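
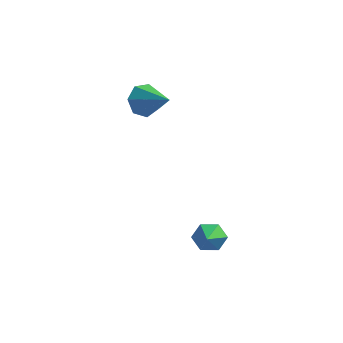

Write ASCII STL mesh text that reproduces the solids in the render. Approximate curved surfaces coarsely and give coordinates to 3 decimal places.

solid 
facet normal -0.350 0.797 -0.492
outer loop
vertex 2.714 -3.151 -2.911
vertex 2.35 -3.062 -2.508
vertex 2.848 -2.829 -2.485
endloop
endfacet
facet normal 0.970 -0.141 -0.198
outer loop
vertex 2.714 -3.151 -2.911
vertex 2.848 -2.829 -2.485
vertex 2.79 -4.058 -1.892
endloop
endfacet
facet normal -0.350 0.796 -0.493
outer loop
vertex 2.848 -2.829 -2.485
vertex 2.35 -3.062 -2.508
vertex 2.484 -2.74 -2.083
endloop
endfacet
facet normal 0.744 0.262 0.615
outer loop
vertex 2.848 -2.829 -2.485
vertex 2.484 -2.74 -2.083
vertex 2.79 -4.058 -1.892
endloop
endfacet
facet normal -0.353 0.796 -0.492
outer loop
vertex 2.484 -2.74 -2.083
vertex 2.35 -3.062 -2.508
vertex 1.987 -2.974 -2.105
endloop
endfacet
facet normal -0.100 0.120 0.988
outer loop
vertex 2.484 -2.74 -2.083
vertex 1.987 -2.974 -2.105
vertex 2.79 -4.058 -1.892
endloop
endfacet
facet normal -0.353 0.796 -0.492
outer loop
vertex 1.987 -2.974 -2.105
vertex 2.35 -3.062 -2.508
vertex 1.853 -3.296 -2.53
endloop
endfacet
facet normal -0.720 -0.425 0.549
outer loop
vertex 1.987 -2.974 -2.105
vertex 1.853 -3.296 -2.53
vertex 2.79 -4.058 -1.892
endloop
endfacet
facet normal -0.353 0.796 -0.492
outer loop
vertex 1.853 -3.296 -2.53
vertex 2.35 -3.062 -2.508
vertex 2.217 -3.384 -2.933
endloop
endfacet
facet normal -0.493 -0.828 -0.265
outer loop
vertex 1.853 -3.296 -2.53
vertex 2.217 -3.384 -2.933
vertex 2.79 -4.058 -1.892
endloop
endfacet
facet normal -0.351 0.796 -0.493
outer loop
vertex 2.217 -3.384 -2.933
vertex 2.35 -3.062 -2.508
vertex 2.714 -3.151 -2.911
endloop
endfacet
facet normal 0.350 -0.687 -0.637
outer loop
vertex 2.217 -3.384 -2.933
vertex 2.714 -3.151 -2.911
vertex 2.79 -4.058 -1.892
endloop
endfacet
facet normal -0.887 0.274 -0.373
outer loop
vertex -1.604 0.855 0.144
vertex -1.923 0.474 0.623
vertex -1.733 1.136 0.657
endloop
endfacet
facet normal 0.758 0.634 -0.157
outer loop
vertex -1.604 0.855 0.144
vertex -1.733 1.136 0.657
vertex -0.797 0.126 1.097
endloop
endfacet
facet normal -0.887 0.274 -0.373
outer loop
vertex -1.733 1.136 0.657
vertex -1.923 0.474 0.623
vertex -2.005 0.918 1.144
endloop
endfacet
facet normal 0.468 0.680 0.565
outer loop
vertex -1.733 1.136 0.657
vertex -2.005 0.918 1.144
vertex -0.797 0.126 1.097
endloop
endfacet
facet normal -0.887 0.274 -0.373
outer loop
vertex -2.005 0.918 1.144
vertex -1.923 0.474 0.623
vertex -2.215 0.366 1.238
endloop
endfacet
facet normal 0.119 0.123 0.985
outer loop
vertex -2.005 0.918 1.144
vertex -2.215 0.366 1.238
vertex -0.797 0.126 1.097
endloop
endfacet
facet normal -0.887 0.273 -0.373
outer loop
vertex -2.215 0.366 1.238
vertex -1.923 0.474 0.623
vertex -2.205 -0.106 0.869
endloop
endfacet
facet normal -0.026 -0.616 0.787
outer loop
vertex -2.215 0.366 1.238
vertex -2.205 -0.106 0.869
vertex -0.797 0.126 1.097
endloop
endfacet
facet normal -0.887 0.273 -0.373
outer loop
vertex -2.205 -0.106 0.869
vertex -1.923 0.474 0.623
vertex -1.983 -0.141 0.315
endloop
endfacet
facet normal 0.143 -0.983 0.119
outer loop
vertex -2.205 -0.106 0.869
vertex -1.983 -0.141 0.315
vertex -0.797 0.126 1.097
endloop
endfacet
facet normal -0.887 0.273 -0.373
outer loop
vertex -1.983 -0.141 0.315
vertex -1.923 0.474 0.623
vertex -1.715 0.287 -0.008
endloop
endfacet
facet normal 0.497 -0.699 -0.514
outer loop
vertex -1.983 -0.141 0.315
vertex -1.715 0.287 -0.008
vertex -0.797 0.126 1.097
endloop
endfacet
facet normal -0.887 0.273 -0.373
outer loop
vertex -1.715 0.287 -0.008
vertex -1.923 0.474 0.623
vertex -1.604 0.855 0.144
endloop
endfacet
facet normal 0.770 0.020 -0.637
outer loop
vertex -1.715 0.287 -0.008
vertex -1.604 0.855 0.144
vertex -0.797 0.126 1.097
endloop
endfacet

endsolid


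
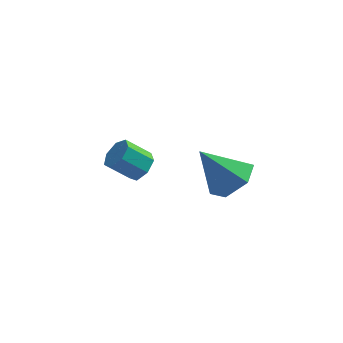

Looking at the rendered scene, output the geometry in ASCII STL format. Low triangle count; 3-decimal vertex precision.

solid 
facet normal 0.750 0.027 -0.661
outer loop
vertex 0.705 0.873 -1.947
vertex 0.233 0.998 -2.477
vertex 0.581 1.474 -2.063
endloop
endfacet
facet normal 0.631 0.271 0.727
outer loop
vertex 0.705 0.873 -1.947
vertex 0.581 1.474 -2.063
vertex -0.262 0.837 -1.094
endloop
endfacet
facet normal 0.631 0.271 0.727
outer loop
vertex -0.262 0.837 -1.094
vertex 0.581 1.474 -2.063
vertex -0.386 1.438 -1.21
endloop
endfacet
facet normal -0.750 -0.027 0.661
outer loop
vertex -0.262 0.837 -1.094
vertex -0.386 1.438 -1.21
vertex -0.733 0.962 -1.623
endloop
endfacet
facet normal 0.749 0.028 -0.662
outer loop
vertex 0.581 1.474 -2.063
vertex 0.233 0.998 -2.477
vertex 0.195 1.717 -2.49
endloop
endfacet
facet normal 0.238 0.921 0.309
outer loop
vertex 0.581 1.474 -2.063
vertex 0.195 1.717 -2.49
vertex -0.386 1.438 -1.21
endloop
endfacet
facet normal 0.238 0.921 0.309
outer loop
vertex -0.386 1.438 -1.21
vertex 0.195 1.717 -2.49
vertex -0.772 1.681 -1.637
endloop
endfacet
facet normal -0.749 -0.028 0.662
outer loop
vertex -0.386 1.438 -1.21
vertex -0.772 1.681 -1.637
vertex -0.733 0.962 -1.623
endloop
endfacet
facet normal 0.749 0.028 -0.661
outer loop
vertex 0.195 1.717 -2.49
vertex 0.233 0.998 -2.477
vertex -0.162 1.418 -2.907
endloop
endfacet
facet normal -0.335 0.878 -0.343
outer loop
vertex 0.195 1.717 -2.49
vertex -0.162 1.418 -2.907
vertex -0.772 1.681 -1.637
endloop
endfacet
facet normal -0.335 0.878 -0.343
outer loop
vertex -0.772 1.681 -1.637
vertex -0.162 1.418 -2.907
vertex -1.129 1.382 -2.054
endloop
endfacet
facet normal -0.749 -0.028 0.662
outer loop
vertex -0.772 1.681 -1.637
vertex -1.129 1.382 -2.054
vertex -0.733 0.962 -1.623
endloop
endfacet
facet normal 0.750 0.028 -0.661
outer loop
vertex -0.162 1.418 -2.907
vertex 0.233 0.998 -2.477
vertex -0.221 0.803 -3.0
endloop
endfacet
facet normal -0.655 0.174 -0.735
outer loop
vertex -0.162 1.418 -2.907
vertex -0.221 0.803 -3.0
vertex -1.129 1.382 -2.054
endloop
endfacet
facet normal -0.655 0.174 -0.735
outer loop
vertex -1.129 1.382 -2.054
vertex -0.221 0.803 -3.0
vertex -1.188 0.767 -2.147
endloop
endfacet
facet normal -0.750 -0.028 0.661
outer loop
vertex -1.129 1.382 -2.054
vertex -1.188 0.767 -2.147
vertex -0.733 0.962 -1.623
endloop
endfacet
facet normal 0.750 0.028 -0.661
outer loop
vertex -0.221 0.803 -3.0
vertex 0.233 0.998 -2.477
vertex 0.062 0.335 -2.699
endloop
endfacet
facet normal -0.482 -0.661 -0.575
outer loop
vertex -0.221 0.803 -3.0
vertex 0.062 0.335 -2.699
vertex -1.188 0.767 -2.147
endloop
endfacet
facet normal -0.482 -0.662 -0.574
outer loop
vertex -1.188 0.767 -2.147
vertex 0.062 0.335 -2.699
vertex -0.904 0.299 -1.846
endloop
endfacet
facet normal -0.749 -0.029 0.662
outer loop
vertex -1.188 0.767 -2.147
vertex -0.904 0.299 -1.846
vertex -0.733 0.962 -1.623
endloop
endfacet
facet normal 0.749 0.028 -0.662
outer loop
vertex 0.062 0.335 -2.699
vertex 0.233 0.998 -2.477
vertex 0.475 0.366 -2.23
endloop
endfacet
facet normal 0.054 -0.998 0.019
outer loop
vertex 0.062 0.335 -2.699
vertex 0.475 0.366 -2.23
vertex -0.904 0.299 -1.846
endloop
endfacet
facet normal 0.054 -0.998 0.019
outer loop
vertex -0.904 0.299 -1.846
vertex 0.475 0.366 -2.23
vertex -0.492 0.33 -1.377
endloop
endfacet
facet normal -0.750 -0.029 0.661
outer loop
vertex -0.904 0.299 -1.846
vertex -0.492 0.33 -1.377
vertex -0.733 0.962 -1.623
endloop
endfacet
facet normal 0.750 0.029 -0.661
outer loop
vertex 0.475 0.366 -2.23
vertex 0.233 0.998 -2.477
vertex 0.705 0.873 -1.947
endloop
endfacet
facet normal 0.549 -0.583 0.598
outer loop
vertex 0.475 0.366 -2.23
vertex 0.705 0.873 -1.947
vertex -0.492 0.33 -1.377
endloop
endfacet
facet normal 0.549 -0.583 0.598
outer loop
vertex -0.492 0.33 -1.377
vertex 0.705 0.873 -1.947
vertex -0.262 0.837 -1.094
endloop
endfacet
facet normal -0.750 -0.029 0.661
outer loop
vertex -0.492 0.33 -1.377
vertex -0.262 0.837 -1.094
vertex -0.733 0.962 -1.623
endloop
endfacet
facet normal 0.618 -0.067 -0.783
outer loop
vertex 4.354 -3.166 1.589
vertex 3.588 -3.442 1.008
vertex 3.817 -2.474 1.106
endloop
endfacet
facet normal 0.261 0.680 0.685
outer loop
vertex 4.354 -3.166 1.589
vertex 3.817 -2.474 1.106
vertex 2.432 -3.318 2.472
endloop
endfacet
facet normal 0.619 -0.067 -0.783
outer loop
vertex 3.817 -2.474 1.106
vertex 3.588 -3.442 1.008
vertex 3.052 -2.75 0.525
endloop
endfacet
facet normal -0.421 0.898 0.128
outer loop
vertex 3.817 -2.474 1.106
vertex 3.052 -2.75 0.525
vertex 2.432 -3.318 2.472
endloop
endfacet
facet normal 0.618 -0.068 -0.783
outer loop
vertex 3.052 -2.75 0.525
vertex 3.588 -3.442 1.008
vertex 2.822 -3.718 0.427
endloop
endfacet
facet normal -0.942 0.247 -0.228
outer loop
vertex 3.052 -2.75 0.525
vertex 2.822 -3.718 0.427
vertex 2.432 -3.318 2.472
endloop
endfacet
facet normal 0.618 -0.066 -0.783
outer loop
vertex 2.822 -3.718 0.427
vertex 3.588 -3.442 1.008
vertex 3.359 -4.411 0.909
endloop
endfacet
facet normal -0.781 -0.624 -0.027
outer loop
vertex 2.822 -3.718 0.427
vertex 3.359 -4.411 0.909
vertex 2.432 -3.318 2.472
endloop
endfacet
facet normal 0.618 -0.066 -0.783
outer loop
vertex 3.359 -4.411 0.909
vertex 3.588 -3.442 1.008
vertex 4.125 -4.135 1.49
endloop
endfacet
facet normal -0.099 -0.842 0.530
outer loop
vertex 3.359 -4.411 0.909
vertex 4.125 -4.135 1.49
vertex 2.432 -3.318 2.472
endloop
endfacet
facet normal 0.618 -0.066 -0.783
outer loop
vertex 4.125 -4.135 1.49
vertex 3.588 -3.442 1.008
vertex 4.354 -3.166 1.589
endloop
endfacet
facet normal 0.422 -0.190 0.886
outer loop
vertex 4.125 -4.135 1.49
vertex 4.354 -3.166 1.589
vertex 2.432 -3.318 2.472
endloop
endfacet

endsolid


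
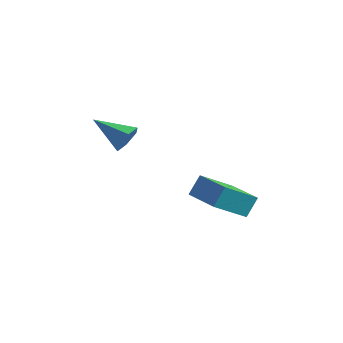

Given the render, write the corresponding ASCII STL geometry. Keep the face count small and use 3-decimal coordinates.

solid 
facet normal 0.891 0.139 -0.433
outer loop
vertex 0.632 0.5 -1.106
vertex 0.352 0.795 -1.587
vertex 0.545 1.123 -1.085
endloop
endfacet
facet normal 0.105 -0.019 0.994
outer loop
vertex 0.632 0.5 -1.106
vertex 0.545 1.123 -1.085
vertex -0.992 0.585 -0.933
endloop
endfacet
facet normal 0.891 0.139 -0.433
outer loop
vertex 0.545 1.123 -1.085
vertex 0.352 0.795 -1.587
vertex 0.265 1.419 -1.566
endloop
endfacet
facet normal -0.211 0.773 0.599
outer loop
vertex 0.545 1.123 -1.085
vertex 0.265 1.419 -1.566
vertex -0.992 0.585 -0.933
endloop
endfacet
facet normal 0.891 0.139 -0.432
outer loop
vertex 0.265 1.419 -1.566
vertex 0.352 0.795 -1.587
vertex 0.073 1.09 -2.068
endloop
endfacet
facet normal -0.620 0.744 -0.250
outer loop
vertex 0.265 1.419 -1.566
vertex 0.073 1.09 -2.068
vertex -0.992 0.585 -0.933
endloop
endfacet
facet normal 0.891 0.139 -0.432
outer loop
vertex 0.073 1.09 -2.068
vertex 0.352 0.795 -1.587
vertex 0.16 0.466 -2.089
endloop
endfacet
facet normal -0.710 -0.075 -0.700
outer loop
vertex 0.073 1.09 -2.068
vertex 0.16 0.466 -2.089
vertex -0.992 0.585 -0.933
endloop
endfacet
facet normal 0.891 0.140 -0.433
outer loop
vertex 0.16 0.466 -2.089
vertex 0.352 0.795 -1.587
vertex 0.44 0.171 -1.608
endloop
endfacet
facet normal -0.394 -0.868 -0.303
outer loop
vertex 0.16 0.466 -2.089
vertex 0.44 0.171 -1.608
vertex -0.992 0.585 -0.933
endloop
endfacet
facet normal 0.891 0.140 -0.433
outer loop
vertex 0.44 0.171 -1.608
vertex 0.352 0.795 -1.587
vertex 0.632 0.5 -1.106
endloop
endfacet
facet normal 0.014 -0.839 0.544
outer loop
vertex 0.44 0.171 -1.608
vertex 0.632 0.5 -1.106
vertex -0.992 0.585 -0.933
endloop
endfacet
facet normal -0.923 0.364 -0.127
outer loop
vertex 2.715 1.159 -3.712
vertex 2.819 1.68 -2.973
vertex 3.293 2.312 -4.606
endloop
endfacet
facet normal -0.114 -0.572 -0.812
outer loop
vertex 4.741 1.74 -4.407
vertex 2.715 1.159 -3.712
vertex 3.293 2.312 -4.606
endloop
endfacet
facet normal -0.923 0.364 -0.127
outer loop
vertex 3.293 2.312 -4.606
vertex 2.819 1.68 -2.973
vertex 3.397 2.833 -3.867
endloop
endfacet
facet normal 0.368 0.735 -0.570
outer loop
vertex 3.397 2.833 -3.867
vertex 4.741 1.74 -4.407
vertex 3.293 2.312 -4.606
endloop
endfacet
facet normal -0.368 -0.735 0.570
outer loop
vertex 2.715 1.159 -3.712
vertex 4.267 1.108 -2.774
vertex 2.819 1.68 -2.973
endloop
endfacet
facet normal -0.114 -0.572 -0.812
outer loop
vertex 4.163 0.587 -3.513
vertex 2.715 1.159 -3.712
vertex 4.741 1.74 -4.407
endloop
endfacet
facet normal -0.368 -0.735 0.570
outer loop
vertex 4.163 0.587 -3.513
vertex 4.267 1.108 -2.774
vertex 2.715 1.159 -3.712
endloop
endfacet
facet normal 0.114 0.572 0.812
outer loop
vertex 2.819 1.68 -2.973
vertex 4.267 1.108 -2.774
vertex 3.397 2.833 -3.867
endloop
endfacet
facet normal 0.368 0.735 -0.570
outer loop
vertex 4.845 2.261 -3.668
vertex 4.741 1.74 -4.407
vertex 3.397 2.833 -3.867
endloop
endfacet
facet normal 0.114 0.572 0.812
outer loop
vertex 3.397 2.833 -3.867
vertex 4.267 1.108 -2.774
vertex 4.845 2.261 -3.668
endloop
endfacet
facet normal 0.923 -0.364 0.127
outer loop
vertex 4.845 2.261 -3.668
vertex 4.163 0.587 -3.513
vertex 4.741 1.74 -4.407
endloop
endfacet
facet normal 0.923 -0.364 0.127
outer loop
vertex 4.267 1.108 -2.774
vertex 4.163 0.587 -3.513
vertex 4.845 2.261 -3.668
endloop
endfacet

endsolid


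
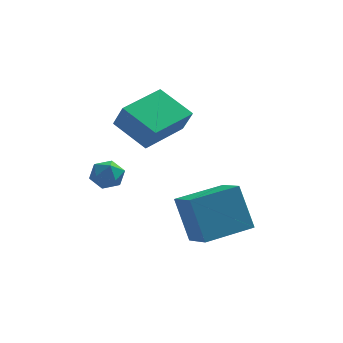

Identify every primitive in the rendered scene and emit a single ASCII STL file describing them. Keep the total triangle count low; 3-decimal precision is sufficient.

solid 
facet normal -0.921 0.349 0.175
outer loop
vertex -4.25 -3.264 0.056
vertex -4.51 -3.858 -0.126
vertex -4.345 -3.745 0.517
endloop
endfacet
facet normal -0.442 0.665 0.602
outer loop
vertex -4.25 -3.264 0.056
vertex -4.345 -3.745 0.517
vertex -3.781 -3.377 0.525
endloop
endfacet
facet normal 0.047 0.981 0.189
outer loop
vertex -4.25 -3.264 0.056
vertex -3.781 -3.377 0.525
vertex -3.598 -3.263 -0.112
endloop
endfacet
facet normal -0.128 0.862 -0.491
outer loop
vertex -4.25 -3.264 0.056
vertex -3.598 -3.263 -0.112
vertex -4.048 -3.559 -0.514
endloop
endfacet
facet normal -0.726 0.471 -0.501
outer loop
vertex -4.25 -3.264 0.056
vertex -4.048 -3.559 -0.514
vertex -4.51 -3.858 -0.126
endloop
endfacet
facet normal -0.116 0.156 0.981
outer loop
vertex -3.781 -3.377 0.525
vertex -4.345 -3.745 0.517
vertex -3.752 -4.041 0.634
endloop
endfacet
facet normal -0.889 -0.354 0.290
outer loop
vertex -4.345 -3.745 0.517
vertex -4.51 -3.858 -0.126
vertex -4.202 -4.337 0.232
endloop
endfacet
facet normal -0.574 -0.157 -0.804
outer loop
vertex -4.51 -3.858 -0.126
vertex -4.048 -3.559 -0.514
vertex -4.019 -4.223 -0.405
endloop
endfacet
facet normal 0.392 0.474 -0.788
outer loop
vertex -4.048 -3.559 -0.514
vertex -3.598 -3.263 -0.112
vertex -3.455 -3.855 -0.397
endloop
endfacet
facet normal 0.675 0.668 0.313
outer loop
vertex -3.598 -3.263 -0.112
vertex -3.781 -3.377 0.525
vertex -3.29 -3.742 0.246
endloop
endfacet
facet normal 0.128 -0.862 0.491
outer loop
vertex -3.55 -4.336 0.064
vertex -3.752 -4.041 0.634
vertex -4.202 -4.337 0.232
endloop
endfacet
facet normal -0.047 -0.981 -0.189
outer loop
vertex -3.55 -4.336 0.064
vertex -4.202 -4.337 0.232
vertex -4.019 -4.223 -0.405
endloop
endfacet
facet normal 0.442 -0.665 -0.602
outer loop
vertex -3.55 -4.336 0.064
vertex -4.019 -4.223 -0.405
vertex -3.455 -3.855 -0.397
endloop
endfacet
facet normal 0.921 -0.349 -0.175
outer loop
vertex -3.55 -4.336 0.064
vertex -3.455 -3.855 -0.397
vertex -3.29 -3.742 0.246
endloop
endfacet
facet normal 0.726 -0.471 0.501
outer loop
vertex -3.55 -4.336 0.064
vertex -3.29 -3.742 0.246
vertex -3.752 -4.041 0.634
endloop
endfacet
facet normal -0.392 -0.474 0.788
outer loop
vertex -4.202 -4.337 0.232
vertex -3.752 -4.041 0.634
vertex -4.345 -3.745 0.517
endloop
endfacet
facet normal -0.675 -0.668 -0.313
outer loop
vertex -4.019 -4.223 -0.405
vertex -4.202 -4.337 0.232
vertex -4.51 -3.858 -0.126
endloop
endfacet
facet normal 0.116 -0.156 -0.981
outer loop
vertex -3.455 -3.855 -0.397
vertex -4.019 -4.223 -0.405
vertex -4.048 -3.559 -0.514
endloop
endfacet
facet normal 0.889 0.354 -0.290
outer loop
vertex -3.29 -3.742 0.246
vertex -3.455 -3.855 -0.397
vertex -3.598 -3.263 -0.112
endloop
endfacet
facet normal 0.574 0.157 0.804
outer loop
vertex -3.752 -4.041 0.634
vertex -3.29 -3.742 0.246
vertex -3.781 -3.377 0.525
endloop
endfacet
facet normal -0.576 -0.808 -0.123
outer loop
vertex -2.355 -2.583 1.544
vertex -3.579 -1.835 2.36
vertex -2.744 -2.158 0.572
endloop
endfacet
facet normal 0.742 -0.453 -0.495
outer loop
vertex -1.581 -0.525 0.82
vertex -2.355 -2.583 1.544
vertex -2.744 -2.158 0.572
endloop
endfacet
facet normal -0.576 -0.808 -0.123
outer loop
vertex -2.744 -2.158 0.572
vertex -3.579 -1.835 2.36
vertex -3.968 -1.41 1.388
endloop
endfacet
facet normal -0.344 0.376 -0.860
outer loop
vertex -3.968 -1.41 1.388
vertex -1.581 -0.525 0.82
vertex -2.744 -2.158 0.572
endloop
endfacet
facet normal 0.344 -0.376 0.860
outer loop
vertex -2.355 -2.583 1.544
vertex -2.416 -0.202 2.608
vertex -3.579 -1.835 2.36
endloop
endfacet
facet normal 0.742 -0.453 -0.495
outer loop
vertex -1.192 -0.95 1.792
vertex -2.355 -2.583 1.544
vertex -1.581 -0.525 0.82
endloop
endfacet
facet normal 0.344 -0.376 0.860
outer loop
vertex -1.192 -0.95 1.792
vertex -2.416 -0.202 2.608
vertex -2.355 -2.583 1.544
endloop
endfacet
facet normal -0.742 0.453 0.495
outer loop
vertex -3.579 -1.835 2.36
vertex -2.416 -0.202 2.608
vertex -3.968 -1.41 1.388
endloop
endfacet
facet normal -0.344 0.376 -0.860
outer loop
vertex -2.805 0.223 1.636
vertex -1.581 -0.525 0.82
vertex -3.968 -1.41 1.388
endloop
endfacet
facet normal -0.742 0.453 0.495
outer loop
vertex -3.968 -1.41 1.388
vertex -2.416 -0.202 2.608
vertex -2.805 0.223 1.636
endloop
endfacet
facet normal 0.576 0.808 0.123
outer loop
vertex -2.805 0.223 1.636
vertex -1.192 -0.95 1.792
vertex -1.581 -0.525 0.82
endloop
endfacet
facet normal 0.576 0.808 0.123
outer loop
vertex -2.416 -0.202 2.608
vertex -1.192 -0.95 1.792
vertex -2.805 0.223 1.636
endloop
endfacet
facet normal -0.824 -0.558 -0.102
outer loop
vertex -1.056 -3.933 -1.001
vertex -1.681 -2.916 -1.516
vertex -0.482 -4.462 -2.745
endloop
endfacet
facet normal 0.481 -0.783 0.396
outer loop
vertex 1.141 -3.364 -2.544
vertex -1.056 -3.933 -1.001
vertex -0.482 -4.462 -2.745
endloop
endfacet
facet normal -0.824 -0.558 -0.102
outer loop
vertex -0.482 -4.462 -2.745
vertex -1.681 -2.916 -1.516
vertex -1.107 -3.445 -3.259
endloop
endfacet
facet normal 0.300 -0.277 -0.913
outer loop
vertex -1.107 -3.445 -3.259
vertex 1.141 -3.364 -2.544
vertex -0.482 -4.462 -2.745
endloop
endfacet
facet normal -0.301 0.277 0.913
outer loop
vertex -1.056 -3.933 -1.001
vertex -0.058 -1.818 -1.315
vertex -1.681 -2.916 -1.516
endloop
endfacet
facet normal 0.481 -0.783 0.396
outer loop
vertex 0.567 -2.835 -0.801
vertex -1.056 -3.933 -1.001
vertex 1.141 -3.364 -2.544
endloop
endfacet
facet normal -0.300 0.277 0.913
outer loop
vertex 0.567 -2.835 -0.801
vertex -0.058 -1.818 -1.315
vertex -1.056 -3.933 -1.001
endloop
endfacet
facet normal -0.480 0.783 -0.396
outer loop
vertex -1.681 -2.916 -1.516
vertex -0.058 -1.818 -1.315
vertex -1.107 -3.445 -3.259
endloop
endfacet
facet normal 0.300 -0.278 -0.913
outer loop
vertex 0.516 -2.347 -3.059
vertex 1.141 -3.364 -2.544
vertex -1.107 -3.445 -3.259
endloop
endfacet
facet normal -0.481 0.783 -0.396
outer loop
vertex -1.107 -3.445 -3.259
vertex -0.058 -1.818 -1.315
vertex 0.516 -2.347 -3.059
endloop
endfacet
facet normal 0.824 0.558 0.102
outer loop
vertex 0.516 -2.347 -3.059
vertex 0.567 -2.835 -0.801
vertex 1.141 -3.364 -2.544
endloop
endfacet
facet normal 0.824 0.558 0.102
outer loop
vertex -0.058 -1.818 -1.315
vertex 0.567 -2.835 -0.801
vertex 0.516 -2.347 -3.059
endloop
endfacet

endsolid


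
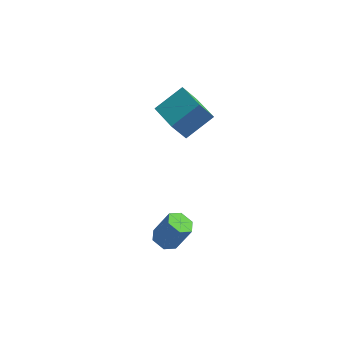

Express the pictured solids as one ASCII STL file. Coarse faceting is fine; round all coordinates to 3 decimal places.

solid 
facet normal -0.698 0.715 -0.041
outer loop
vertex -0.236 0.107 2.749
vertex 0.879 1.25 3.683
vertex 0.374 0.625 1.387
endloop
endfacet
facet normal -0.603 -0.618 -0.505
outer loop
vertex 1.561 -0.59 1.457
vertex -0.236 0.107 2.749
vertex 0.374 0.625 1.387
endloop
endfacet
facet normal -0.698 0.715 -0.041
outer loop
vertex 0.374 0.625 1.387
vertex 0.879 1.25 3.683
vertex 1.489 1.768 2.321
endloop
endfacet
facet normal 0.386 0.328 -0.862
outer loop
vertex 1.489 1.768 2.321
vertex 1.561 -0.59 1.457
vertex 0.374 0.625 1.387
endloop
endfacet
facet normal -0.386 -0.328 0.862
outer loop
vertex -0.236 0.107 2.749
vertex 2.066 0.035 3.753
vertex 0.879 1.25 3.683
endloop
endfacet
facet normal -0.603 -0.618 -0.505
outer loop
vertex 0.951 -1.108 2.819
vertex -0.236 0.107 2.749
vertex 1.561 -0.59 1.457
endloop
endfacet
facet normal -0.386 -0.328 0.862
outer loop
vertex 0.951 -1.108 2.819
vertex 2.066 0.035 3.753
vertex -0.236 0.107 2.749
endloop
endfacet
facet normal 0.603 0.618 0.505
outer loop
vertex 0.879 1.25 3.683
vertex 2.066 0.035 3.753
vertex 1.489 1.768 2.321
endloop
endfacet
facet normal 0.386 0.328 -0.862
outer loop
vertex 2.676 0.553 2.391
vertex 1.561 -0.59 1.457
vertex 1.489 1.768 2.321
endloop
endfacet
facet normal 0.603 0.618 0.505
outer loop
vertex 1.489 1.768 2.321
vertex 2.066 0.035 3.753
vertex 2.676 0.553 2.391
endloop
endfacet
facet normal 0.698 -0.715 0.041
outer loop
vertex 2.676 0.553 2.391
vertex 0.951 -1.108 2.819
vertex 1.561 -0.59 1.457
endloop
endfacet
facet normal 0.698 -0.715 0.041
outer loop
vertex 2.066 0.035 3.753
vertex 0.951 -1.108 2.819
vertex 2.676 0.553 2.391
endloop
endfacet
facet normal -0.457 -0.162 -0.874
outer loop
vertex 1.887 -3.759 -4.513
vertex 1.238 -3.491 -4.223
vertex 1.725 -3.019 -4.565
endloop
endfacet
facet normal 0.864 0.155 -0.480
outer loop
vertex 1.887 -3.759 -4.513
vertex 1.725 -3.019 -4.565
vertex 2.632 -3.497 -3.087
endloop
endfacet
facet normal 0.864 0.156 -0.479
outer loop
vertex 2.632 -3.497 -3.087
vertex 1.725 -3.019 -4.565
vertex 2.47 -2.757 -3.138
endloop
endfacet
facet normal 0.457 0.160 0.875
outer loop
vertex 2.632 -3.497 -3.087
vertex 2.47 -2.757 -3.138
vertex 1.982 -3.229 -2.797
endloop
endfacet
facet normal -0.458 -0.161 -0.874
outer loop
vertex 1.725 -3.019 -4.565
vertex 1.238 -3.491 -4.223
vertex 1.076 -2.75 -4.275
endloop
endfacet
facet normal 0.248 0.921 -0.299
outer loop
vertex 1.725 -3.019 -4.565
vertex 1.076 -2.75 -4.275
vertex 2.47 -2.757 -3.138
endloop
endfacet
facet normal 0.249 0.921 -0.299
outer loop
vertex 2.47 -2.757 -3.138
vertex 1.076 -2.75 -4.275
vertex 1.821 -2.488 -2.849
endloop
endfacet
facet normal 0.456 0.161 0.875
outer loop
vertex 2.47 -2.757 -3.138
vertex 1.821 -2.488 -2.849
vertex 1.982 -3.229 -2.797
endloop
endfacet
facet normal -0.457 -0.161 -0.875
outer loop
vertex 1.076 -2.75 -4.275
vertex 1.238 -3.491 -4.223
vertex 0.588 -3.223 -3.933
endloop
endfacet
facet normal -0.616 0.767 0.181
outer loop
vertex 1.076 -2.75 -4.275
vertex 0.588 -3.223 -3.933
vertex 1.821 -2.488 -2.849
endloop
endfacet
facet normal -0.616 0.767 0.181
outer loop
vertex 1.821 -2.488 -2.849
vertex 0.588 -3.223 -3.933
vertex 1.333 -2.961 -2.507
endloop
endfacet
facet normal 0.457 0.161 0.875
outer loop
vertex 1.821 -2.488 -2.849
vertex 1.333 -2.961 -2.507
vertex 1.982 -3.229 -2.797
endloop
endfacet
facet normal -0.457 -0.160 -0.875
outer loop
vertex 0.588 -3.223 -3.933
vertex 1.238 -3.491 -4.223
vertex 0.75 -3.963 -3.882
endloop
endfacet
facet normal -0.863 -0.156 0.480
outer loop
vertex 0.588 -3.223 -3.933
vertex 0.75 -3.963 -3.882
vertex 1.333 -2.961 -2.507
endloop
endfacet
facet normal -0.864 -0.155 0.479
outer loop
vertex 1.333 -2.961 -2.507
vertex 0.75 -3.963 -3.882
vertex 1.495 -3.701 -2.455
endloop
endfacet
facet normal 0.457 0.162 0.874
outer loop
vertex 1.333 -2.961 -2.507
vertex 1.495 -3.701 -2.455
vertex 1.982 -3.229 -2.797
endloop
endfacet
facet normal -0.456 -0.161 -0.875
outer loop
vertex 0.75 -3.963 -3.882
vertex 1.238 -3.491 -4.223
vertex 1.399 -4.232 -4.171
endloop
endfacet
facet normal -0.249 -0.921 0.299
outer loop
vertex 0.75 -3.963 -3.882
vertex 1.399 -4.232 -4.171
vertex 1.495 -3.701 -2.455
endloop
endfacet
facet normal -0.248 -0.921 0.299
outer loop
vertex 1.495 -3.701 -2.455
vertex 1.399 -4.232 -4.171
vertex 2.144 -3.97 -2.745
endloop
endfacet
facet normal 0.458 0.161 0.874
outer loop
vertex 1.495 -3.701 -2.455
vertex 2.144 -3.97 -2.745
vertex 1.982 -3.229 -2.797
endloop
endfacet
facet normal -0.457 -0.161 -0.875
outer loop
vertex 1.399 -4.232 -4.171
vertex 1.238 -3.491 -4.223
vertex 1.887 -3.759 -4.513
endloop
endfacet
facet normal 0.616 -0.767 -0.181
outer loop
vertex 1.399 -4.232 -4.171
vertex 1.887 -3.759 -4.513
vertex 2.144 -3.97 -2.745
endloop
endfacet
facet normal 0.616 -0.767 -0.181
outer loop
vertex 2.144 -3.97 -2.745
vertex 1.887 -3.759 -4.513
vertex 2.632 -3.497 -3.087
endloop
endfacet
facet normal 0.457 0.161 0.875
outer loop
vertex 2.144 -3.97 -2.745
vertex 2.632 -3.497 -3.087
vertex 1.982 -3.229 -2.797
endloop
endfacet

endsolid


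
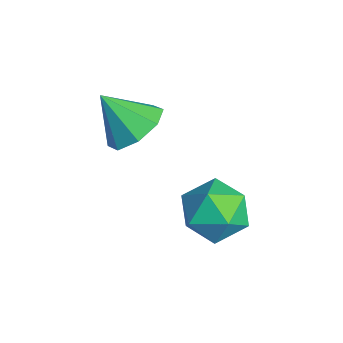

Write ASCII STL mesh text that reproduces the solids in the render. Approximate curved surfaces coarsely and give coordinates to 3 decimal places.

solid 
facet normal 0.375 0.537 -0.756
outer loop
vertex 0.65 1.375 -0.054
vertex 0.119 0.987 -0.593
vertex 0.083 1.688 -0.113
endloop
endfacet
facet normal 0.081 0.324 0.943
outer loop
vertex 0.65 1.375 -0.054
vertex 0.083 1.688 -0.113
vertex -0.379 0.273 0.413
endloop
endfacet
facet normal 0.374 0.537 -0.756
outer loop
vertex 0.083 1.688 -0.113
vertex 0.119 0.987 -0.593
vertex -0.463 1.59 -0.453
endloop
endfacet
facet normal -0.530 0.442 0.724
outer loop
vertex 0.083 1.688 -0.113
vertex -0.463 1.59 -0.453
vertex -0.379 0.273 0.413
endloop
endfacet
facet normal 0.375 0.537 -0.756
outer loop
vertex -0.463 1.59 -0.453
vertex 0.119 0.987 -0.593
vertex -0.668 1.139 -0.875
endloop
endfacet
facet normal -0.941 0.141 0.306
outer loop
vertex -0.463 1.59 -0.453
vertex -0.668 1.139 -0.875
vertex -0.379 0.273 0.413
endloop
endfacet
facet normal 0.375 0.536 -0.756
outer loop
vertex -0.668 1.139 -0.875
vertex 0.119 0.987 -0.593
vertex -0.412 0.599 -1.131
endloop
endfacet
facet normal -0.913 -0.402 -0.065
outer loop
vertex -0.668 1.139 -0.875
vertex -0.412 0.599 -1.131
vertex -0.379 0.273 0.413
endloop
endfacet
facet normal 0.375 0.536 -0.756
outer loop
vertex -0.412 0.599 -1.131
vertex 0.119 0.987 -0.593
vertex 0.155 0.286 -1.072
endloop
endfacet
facet normal -0.462 -0.870 -0.174
outer loop
vertex -0.412 0.599 -1.131
vertex 0.155 0.286 -1.072
vertex -0.379 0.273 0.413
endloop
endfacet
facet normal 0.374 0.536 -0.757
outer loop
vertex 0.155 0.286 -1.072
vertex 0.119 0.987 -0.593
vertex 0.701 0.384 -0.733
endloop
endfacet
facet normal 0.149 -0.988 0.045
outer loop
vertex 0.155 0.286 -1.072
vertex 0.701 0.384 -0.733
vertex -0.379 0.273 0.413
endloop
endfacet
facet normal 0.375 0.537 -0.756
outer loop
vertex 0.701 0.384 -0.733
vertex 0.119 0.987 -0.593
vertex 0.906 0.835 -0.311
endloop
endfacet
facet normal 0.561 -0.687 0.462
outer loop
vertex 0.701 0.384 -0.733
vertex 0.906 0.835 -0.311
vertex -0.379 0.273 0.413
endloop
endfacet
facet normal 0.375 0.537 -0.756
outer loop
vertex 0.906 0.835 -0.311
vertex 0.119 0.987 -0.593
vertex 0.65 1.375 -0.054
endloop
endfacet
facet normal 0.533 -0.144 0.834
outer loop
vertex 0.906 0.835 -0.311
vertex 0.65 1.375 -0.054
vertex -0.379 0.273 0.413
endloop
endfacet
facet normal -0.507 -0.317 0.802
outer loop
vertex 1.781 2.437 -1.379
vertex 1.939 1.559 -1.626
vertex 2.537 1.999 -1.074
endloop
endfacet
facet normal -0.195 0.312 0.930
outer loop
vertex 1.781 2.437 -1.379
vertex 2.537 1.999 -1.074
vertex 2.593 2.878 -1.357
endloop
endfacet
facet normal -0.436 0.780 0.448
outer loop
vertex 1.781 2.437 -1.379
vertex 2.593 2.878 -1.357
vertex 2.03 2.981 -2.084
endloop
endfacet
facet normal -0.898 0.440 0.023
outer loop
vertex 1.781 2.437 -1.379
vertex 2.03 2.981 -2.084
vertex 1.626 2.166 -2.25
endloop
endfacet
facet normal -0.941 -0.237 0.241
outer loop
vertex 1.781 2.437 -1.379
vertex 1.626 2.166 -2.25
vertex 1.939 1.559 -1.626
endloop
endfacet
facet normal 0.507 0.235 0.829
outer loop
vertex 2.593 2.878 -1.357
vertex 2.537 1.999 -1.074
vertex 3.254 2.274 -1.59
endloop
endfacet
facet normal 0.003 -0.783 0.622
outer loop
vertex 2.537 1.999 -1.074
vertex 1.939 1.559 -1.626
vertex 2.85 1.459 -1.756
endloop
endfacet
facet normal -0.699 -0.655 -0.286
outer loop
vertex 1.939 1.559 -1.626
vertex 1.626 2.166 -2.25
vertex 2.287 1.562 -2.483
endloop
endfacet
facet normal -0.629 0.442 -0.639
outer loop
vertex 1.626 2.166 -2.25
vertex 2.03 2.981 -2.084
vertex 2.343 2.441 -2.766
endloop
endfacet
facet normal 0.116 0.992 0.051
outer loop
vertex 2.03 2.981 -2.084
vertex 2.593 2.878 -1.357
vertex 2.941 2.881 -2.214
endloop
endfacet
facet normal 0.898 -0.440 -0.023
outer loop
vertex 3.099 2.003 -2.461
vertex 3.254 2.274 -1.59
vertex 2.85 1.459 -1.756
endloop
endfacet
facet normal 0.436 -0.780 -0.448
outer loop
vertex 3.099 2.003 -2.461
vertex 2.85 1.459 -1.756
vertex 2.287 1.562 -2.483
endloop
endfacet
facet normal 0.195 -0.312 -0.930
outer loop
vertex 3.099 2.003 -2.461
vertex 2.287 1.562 -2.483
vertex 2.343 2.441 -2.766
endloop
endfacet
facet normal 0.507 0.317 -0.802
outer loop
vertex 3.099 2.003 -2.461
vertex 2.343 2.441 -2.766
vertex 2.941 2.881 -2.214
endloop
endfacet
facet normal 0.941 0.237 -0.241
outer loop
vertex 3.099 2.003 -2.461
vertex 2.941 2.881 -2.214
vertex 3.254 2.274 -1.59
endloop
endfacet
facet normal 0.629 -0.442 0.639
outer loop
vertex 2.85 1.459 -1.756
vertex 3.254 2.274 -1.59
vertex 2.537 1.999 -1.074
endloop
endfacet
facet normal -0.116 -0.992 -0.051
outer loop
vertex 2.287 1.562 -2.483
vertex 2.85 1.459 -1.756
vertex 1.939 1.559 -1.626
endloop
endfacet
facet normal -0.507 -0.235 -0.829
outer loop
vertex 2.343 2.441 -2.766
vertex 2.287 1.562 -2.483
vertex 1.626 2.166 -2.25
endloop
endfacet
facet normal -0.003 0.783 -0.622
outer loop
vertex 2.941 2.881 -2.214
vertex 2.343 2.441 -2.766
vertex 2.03 2.981 -2.084
endloop
endfacet
facet normal 0.699 0.655 0.286
outer loop
vertex 3.254 2.274 -1.59
vertex 2.941 2.881 -2.214
vertex 2.593 2.878 -1.357
endloop
endfacet

endsolid


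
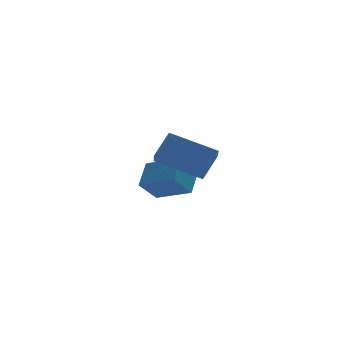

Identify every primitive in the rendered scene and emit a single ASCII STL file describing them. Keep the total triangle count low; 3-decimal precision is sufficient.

solid 
facet normal -0.647 0.680 -0.346
outer loop
vertex -4.101 2.561 -0.627
vertex -3.541 3.525 0.22
vertex -3.27 2.885 -1.545
endloop
endfacet
facet normal -0.400 -0.688 -0.605
outer loop
vertex -2.099 1.655 -0.92
vertex -4.101 2.561 -0.627
vertex -3.27 2.885 -1.545
endloop
endfacet
facet normal -0.647 0.679 -0.346
outer loop
vertex -3.27 2.885 -1.545
vertex -3.541 3.525 0.22
vertex -2.71 3.849 -0.699
endloop
endfacet
facet normal 0.649 0.253 -0.718
outer loop
vertex -2.71 3.849 -0.699
vertex -2.099 1.655 -0.92
vertex -3.27 2.885 -1.545
endloop
endfacet
facet normal -0.649 -0.253 0.717
outer loop
vertex -4.101 2.561 -0.627
vertex -2.37 2.295 0.845
vertex -3.541 3.525 0.22
endloop
endfacet
facet normal -0.400 -0.689 -0.605
outer loop
vertex -2.93 1.331 -0.001
vertex -4.101 2.561 -0.627
vertex -2.099 1.655 -0.92
endloop
endfacet
facet normal -0.649 -0.253 0.718
outer loop
vertex -2.93 1.331 -0.001
vertex -2.37 2.295 0.845
vertex -4.101 2.561 -0.627
endloop
endfacet
facet normal 0.400 0.688 0.605
outer loop
vertex -3.541 3.525 0.22
vertex -2.37 2.295 0.845
vertex -2.71 3.849 -0.699
endloop
endfacet
facet normal 0.649 0.253 -0.717
outer loop
vertex -1.539 2.619 -0.073
vertex -2.099 1.655 -0.92
vertex -2.71 3.849 -0.699
endloop
endfacet
facet normal 0.400 0.689 0.605
outer loop
vertex -2.71 3.849 -0.699
vertex -2.37 2.295 0.845
vertex -1.539 2.619 -0.073
endloop
endfacet
facet normal 0.647 -0.680 0.346
outer loop
vertex -1.539 2.619 -0.073
vertex -2.93 1.331 -0.001
vertex -2.099 1.655 -0.92
endloop
endfacet
facet normal 0.647 -0.679 0.346
outer loop
vertex -2.37 2.295 0.845
vertex -2.93 1.331 -0.001
vertex -1.539 2.619 -0.073
endloop
endfacet
facet normal -0.544 -0.342 -0.766
outer loop
vertex -2.863 -2.852 1.768
vertex -4.588 -1.921 2.576
vertex -2.61 -1.83 1.132
endloop
endfacet
facet normal 0.814 -0.439 -0.382
outer loop
vertex -1.892 -1.379 2.144
vertex -2.863 -2.852 1.768
vertex -2.61 -1.83 1.132
endloop
endfacet
facet normal -0.544 -0.343 -0.766
outer loop
vertex -2.61 -1.83 1.132
vertex -4.588 -1.921 2.576
vertex -4.335 -0.9 1.94
endloop
endfacet
facet normal 0.206 0.831 -0.517
outer loop
vertex -4.335 -0.9 1.94
vertex -1.892 -1.379 2.144
vertex -2.61 -1.83 1.132
endloop
endfacet
facet normal -0.206 -0.831 0.517
outer loop
vertex -2.863 -2.852 1.768
vertex -3.87 -1.47 3.588
vertex -4.588 -1.921 2.576
endloop
endfacet
facet normal 0.814 -0.439 -0.381
outer loop
vertex -2.145 -2.4 2.78
vertex -2.863 -2.852 1.768
vertex -1.892 -1.379 2.144
endloop
endfacet
facet normal -0.206 -0.831 0.517
outer loop
vertex -2.145 -2.4 2.78
vertex -3.87 -1.47 3.588
vertex -2.863 -2.852 1.768
endloop
endfacet
facet normal -0.813 0.439 0.381
outer loop
vertex -4.588 -1.921 2.576
vertex -3.87 -1.47 3.588
vertex -4.335 -0.9 1.94
endloop
endfacet
facet normal 0.206 0.831 -0.517
outer loop
vertex -3.617 -0.448 2.952
vertex -1.892 -1.379 2.144
vertex -4.335 -0.9 1.94
endloop
endfacet
facet normal -0.814 0.439 0.381
outer loop
vertex -4.335 -0.9 1.94
vertex -3.87 -1.47 3.588
vertex -3.617 -0.448 2.952
endloop
endfacet
facet normal 0.544 0.343 0.766
outer loop
vertex -3.617 -0.448 2.952
vertex -2.145 -2.4 2.78
vertex -1.892 -1.379 2.144
endloop
endfacet
facet normal 0.544 0.342 0.766
outer loop
vertex -3.87 -1.47 3.588
vertex -2.145 -2.4 2.78
vertex -3.617 -0.448 2.952
endloop
endfacet

endsolid


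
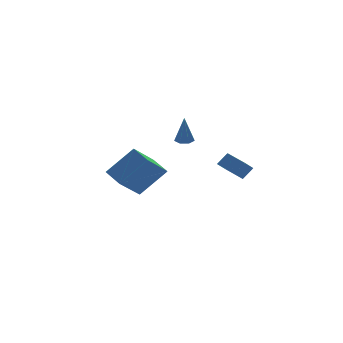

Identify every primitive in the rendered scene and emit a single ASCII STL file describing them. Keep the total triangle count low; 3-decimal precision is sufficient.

solid 
facet normal -0.660 -0.024 -0.751
outer loop
vertex 2.697 -4.289 -1.271
vertex 2.261 -3.148 -0.924
vertex 3.332 -3.873 -1.842
endloop
endfacet
facet normal 0.344 -0.899 -0.272
outer loop
vertex 3.899 -3.852 -1.196
vertex 2.697 -4.289 -1.271
vertex 3.332 -3.873 -1.842
endloop
endfacet
facet normal -0.660 -0.024 -0.751
outer loop
vertex 3.332 -3.873 -1.842
vertex 2.261 -3.148 -0.924
vertex 2.895 -2.732 -1.495
endloop
endfacet
facet normal 0.668 0.439 -0.601
outer loop
vertex 2.895 -2.732 -1.495
vertex 3.899 -3.852 -1.196
vertex 3.332 -3.873 -1.842
endloop
endfacet
facet normal -0.668 -0.438 0.601
outer loop
vertex 2.697 -4.289 -1.271
vertex 2.828 -3.127 -0.278
vertex 2.261 -3.148 -0.924
endloop
endfacet
facet normal 0.344 -0.899 -0.273
outer loop
vertex 3.265 -4.268 -0.625
vertex 2.697 -4.289 -1.271
vertex 3.899 -3.852 -1.196
endloop
endfacet
facet normal -0.668 -0.439 0.601
outer loop
vertex 3.265 -4.268 -0.625
vertex 2.828 -3.127 -0.278
vertex 2.697 -4.289 -1.271
endloop
endfacet
facet normal -0.344 0.899 0.273
outer loop
vertex 2.261 -3.148 -0.924
vertex 2.828 -3.127 -0.278
vertex 2.895 -2.732 -1.495
endloop
endfacet
facet normal 0.668 0.438 -0.602
outer loop
vertex 3.463 -2.711 -0.849
vertex 3.899 -3.852 -1.196
vertex 2.895 -2.732 -1.495
endloop
endfacet
facet normal -0.343 0.899 0.273
outer loop
vertex 2.895 -2.732 -1.495
vertex 2.828 -3.127 -0.278
vertex 3.463 -2.711 -0.849
endloop
endfacet
facet normal 0.660 0.024 0.751
outer loop
vertex 3.463 -2.711 -0.849
vertex 3.265 -4.268 -0.625
vertex 3.899 -3.852 -1.196
endloop
endfacet
facet normal 0.660 0.024 0.751
outer loop
vertex 2.828 -3.127 -0.278
vertex 3.265 -4.268 -0.625
vertex 3.463 -2.711 -0.849
endloop
endfacet
facet normal -0.689 0.098 -0.718
outer loop
vertex -0.925 2.224 -3.677
vertex -1.221 3.481 -3.221
vertex 0.493 3.012 -4.93
endloop
endfacet
facet normal 0.216 -0.918 -0.333
outer loop
vertex 1.981 2.799 -3.379
vertex -0.925 2.224 -3.677
vertex 0.493 3.012 -4.93
endloop
endfacet
facet normal -0.689 0.098 -0.718
outer loop
vertex 0.493 3.012 -4.93
vertex -1.221 3.481 -3.221
vertex 0.197 4.269 -4.474
endloop
endfacet
facet normal 0.692 0.385 -0.611
outer loop
vertex 0.197 4.269 -4.474
vertex 1.981 2.799 -3.379
vertex 0.493 3.012 -4.93
endloop
endfacet
facet normal -0.692 -0.385 0.611
outer loop
vertex -0.925 2.224 -3.677
vertex 0.267 3.268 -1.67
vertex -1.221 3.481 -3.221
endloop
endfacet
facet normal 0.216 -0.918 -0.333
outer loop
vertex 0.563 2.011 -2.126
vertex -0.925 2.224 -3.677
vertex 1.981 2.799 -3.379
endloop
endfacet
facet normal -0.692 -0.385 0.611
outer loop
vertex 0.563 2.011 -2.126
vertex 0.267 3.268 -1.67
vertex -0.925 2.224 -3.677
endloop
endfacet
facet normal -0.216 0.918 0.333
outer loop
vertex -1.221 3.481 -3.221
vertex 0.267 3.268 -1.67
vertex 0.197 4.269 -4.474
endloop
endfacet
facet normal 0.692 0.385 -0.611
outer loop
vertex 1.685 4.056 -2.923
vertex 1.981 2.799 -3.379
vertex 0.197 4.269 -4.474
endloop
endfacet
facet normal -0.216 0.918 0.333
outer loop
vertex 0.197 4.269 -4.474
vertex 0.267 3.268 -1.67
vertex 1.685 4.056 -2.923
endloop
endfacet
facet normal 0.689 -0.098 0.718
outer loop
vertex 1.685 4.056 -2.923
vertex 0.563 2.011 -2.126
vertex 1.981 2.799 -3.379
endloop
endfacet
facet normal 0.689 -0.098 0.718
outer loop
vertex 0.267 3.268 -1.67
vertex 0.563 2.011 -2.126
vertex 1.685 4.056 -2.923
endloop
endfacet
facet normal 0.080 0.185 -0.979
outer loop
vertex 3.002 1.826 -0.737
vertex 2.488 1.677 -0.807
vertex 2.685 2.168 -0.698
endloop
endfacet
facet normal 0.680 0.580 0.449
outer loop
vertex 3.002 1.826 -0.737
vertex 2.685 2.168 -0.698
vertex 2.352 1.363 0.847
endloop
endfacet
facet normal 0.082 0.185 -0.979
outer loop
vertex 2.685 2.168 -0.698
vertex 2.488 1.677 -0.807
vertex 2.219 2.141 -0.742
endloop
endfacet
facet normal -0.094 0.891 0.444
outer loop
vertex 2.685 2.168 -0.698
vertex 2.219 2.141 -0.742
vertex 2.352 1.363 0.847
endloop
endfacet
facet normal 0.082 0.185 -0.979
outer loop
vertex 2.219 2.141 -0.742
vertex 2.488 1.677 -0.807
vertex 1.956 1.764 -0.835
endloop
endfacet
facet normal -0.814 0.492 0.309
outer loop
vertex 2.219 2.141 -0.742
vertex 1.956 1.764 -0.835
vertex 2.352 1.363 0.847
endloop
endfacet
facet normal 0.082 0.185 -0.979
outer loop
vertex 1.956 1.764 -0.835
vertex 2.488 1.677 -0.807
vertex 2.093 1.322 -0.907
endloop
endfacet
facet normal -0.938 -0.314 0.146
outer loop
vertex 1.956 1.764 -0.835
vertex 2.093 1.322 -0.907
vertex 2.352 1.363 0.847
endloop
endfacet
facet normal 0.079 0.187 -0.979
outer loop
vertex 2.093 1.322 -0.907
vertex 2.488 1.677 -0.807
vertex 2.528 1.148 -0.905
endloop
endfacet
facet normal -0.371 -0.926 0.076
outer loop
vertex 2.093 1.322 -0.907
vertex 2.528 1.148 -0.905
vertex 2.352 1.363 0.847
endloop
endfacet
facet normal 0.080 0.187 -0.979
outer loop
vertex 2.528 1.148 -0.905
vertex 2.488 1.677 -0.807
vertex 2.933 1.371 -0.829
endloop
endfacet
facet normal 0.454 -0.878 0.153
outer loop
vertex 2.528 1.148 -0.905
vertex 2.933 1.371 -0.829
vertex 2.352 1.363 0.847
endloop
endfacet
facet normal 0.079 0.186 -0.979
outer loop
vertex 2.933 1.371 -0.829
vertex 2.488 1.677 -0.807
vertex 3.002 1.826 -0.737
endloop
endfacet
facet normal 0.925 -0.205 0.320
outer loop
vertex 2.933 1.371 -0.829
vertex 3.002 1.826 -0.737
vertex 2.352 1.363 0.847
endloop
endfacet

endsolid


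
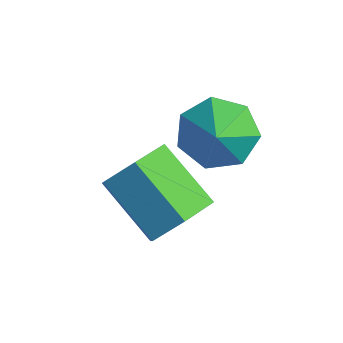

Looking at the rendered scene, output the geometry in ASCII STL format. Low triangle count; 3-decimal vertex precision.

solid 
facet normal 0.831 0.002 -0.557
outer loop
vertex -0.965 0.271 -3.344
vertex -1.457 0.672 -4.077
vertex -1.019 1.236 -3.421
endloop
endfacet
facet normal 0.553 0.097 0.827
outer loop
vertex -0.965 0.271 -3.344
vertex -1.019 1.236 -3.421
vertex -2.511 0.266 -2.309
endloop
endfacet
facet normal 0.554 0.097 0.827
outer loop
vertex -2.511 0.266 -2.309
vertex -1.019 1.236 -3.421
vertex -2.565 1.232 -2.386
endloop
endfacet
facet normal -0.831 -0.002 0.556
outer loop
vertex -2.511 0.266 -2.309
vertex -2.565 1.232 -2.386
vertex -3.003 0.668 -3.043
endloop
endfacet
facet normal 0.831 0.003 -0.557
outer loop
vertex -1.019 1.236 -3.421
vertex -1.457 0.672 -4.077
vertex -1.512 1.638 -4.154
endloop
endfacet
facet normal 0.229 0.910 0.345
outer loop
vertex -1.019 1.236 -3.421
vertex -1.512 1.638 -4.154
vertex -2.565 1.232 -2.386
endloop
endfacet
facet normal 0.228 0.910 0.345
outer loop
vertex -2.565 1.232 -2.386
vertex -1.512 1.638 -4.154
vertex -3.057 1.633 -3.119
endloop
endfacet
facet normal -0.831 -0.003 0.556
outer loop
vertex -2.565 1.232 -2.386
vertex -3.057 1.633 -3.119
vertex -3.003 0.668 -3.043
endloop
endfacet
facet normal 0.831 0.003 -0.556
outer loop
vertex -1.512 1.638 -4.154
vertex -1.457 0.672 -4.077
vertex -1.949 1.074 -4.811
endloop
endfacet
facet normal -0.325 0.814 -0.482
outer loop
vertex -1.512 1.638 -4.154
vertex -1.949 1.074 -4.811
vertex -3.057 1.633 -3.119
endloop
endfacet
facet normal -0.325 0.814 -0.482
outer loop
vertex -3.057 1.633 -3.119
vertex -1.949 1.074 -4.811
vertex -3.495 1.069 -3.776
endloop
endfacet
facet normal -0.831 -0.003 0.556
outer loop
vertex -3.057 1.633 -3.119
vertex -3.495 1.069 -3.776
vertex -3.003 0.668 -3.043
endloop
endfacet
facet normal 0.831 0.002 -0.556
outer loop
vertex -1.949 1.074 -4.811
vertex -1.457 0.672 -4.077
vertex -1.895 0.108 -4.734
endloop
endfacet
facet normal -0.553 -0.097 -0.827
outer loop
vertex -1.949 1.074 -4.811
vertex -1.895 0.108 -4.734
vertex -3.495 1.069 -3.776
endloop
endfacet
facet normal -0.554 -0.097 -0.827
outer loop
vertex -3.495 1.069 -3.776
vertex -1.895 0.108 -4.734
vertex -3.441 0.104 -3.699
endloop
endfacet
facet normal -0.831 -0.002 0.557
outer loop
vertex -3.495 1.069 -3.776
vertex -3.441 0.104 -3.699
vertex -3.003 0.668 -3.043
endloop
endfacet
facet normal 0.831 0.003 -0.556
outer loop
vertex -1.895 0.108 -4.734
vertex -1.457 0.672 -4.077
vertex -1.403 -0.293 -4.001
endloop
endfacet
facet normal -0.228 -0.910 -0.345
outer loop
vertex -1.895 0.108 -4.734
vertex -1.403 -0.293 -4.001
vertex -3.441 0.104 -3.699
endloop
endfacet
facet normal -0.228 -0.910 -0.345
outer loop
vertex -3.441 0.104 -3.699
vertex -1.403 -0.293 -4.001
vertex -2.948 -0.298 -2.966
endloop
endfacet
facet normal -0.831 -0.003 0.557
outer loop
vertex -3.441 0.104 -3.699
vertex -2.948 -0.298 -2.966
vertex -3.003 0.668 -3.043
endloop
endfacet
facet normal 0.831 0.003 -0.556
outer loop
vertex -1.403 -0.293 -4.001
vertex -1.457 0.672 -4.077
vertex -0.965 0.271 -3.344
endloop
endfacet
facet normal 0.325 -0.814 0.482
outer loop
vertex -1.403 -0.293 -4.001
vertex -0.965 0.271 -3.344
vertex -2.948 -0.298 -2.966
endloop
endfacet
facet normal 0.325 -0.814 0.482
outer loop
vertex -2.948 -0.298 -2.966
vertex -0.965 0.271 -3.344
vertex -2.511 0.266 -2.309
endloop
endfacet
facet normal -0.831 -0.003 0.556
outer loop
vertex -2.948 -0.298 -2.966
vertex -2.511 0.266 -2.309
vertex -3.003 0.668 -3.043
endloop
endfacet
facet normal -0.506 0.577 -0.642
outer loop
vertex -0.838 1.942 -2.369
vertex -1.595 1.934 -1.78
vertex -0.861 2.552 -1.803
endloop
endfacet
facet normal 0.990 -0.076 0.122
outer loop
vertex -0.838 1.942 -2.369
vertex -0.861 2.552 -1.803
vertex -1.045 1.306 -1.08
endloop
endfacet
facet normal -0.506 0.577 -0.642
outer loop
vertex -0.861 2.552 -1.803
vertex -1.595 1.934 -1.78
vertex -1.437 2.697 -1.219
endloop
endfacet
facet normal 0.718 0.267 0.642
outer loop
vertex -0.861 2.552 -1.803
vertex -1.437 2.697 -1.219
vertex -1.045 1.306 -1.08
endloop
endfacet
facet normal -0.504 0.577 -0.643
outer loop
vertex -1.437 2.697 -1.219
vertex -1.595 1.934 -1.78
vertex -2.133 2.268 -1.058
endloop
endfacet
facet normal 0.142 0.138 0.980
outer loop
vertex -1.437 2.697 -1.219
vertex -2.133 2.268 -1.058
vertex -1.045 1.306 -1.08
endloop
endfacet
facet normal -0.505 0.576 -0.643
outer loop
vertex -2.133 2.268 -1.058
vertex -1.595 1.934 -1.78
vertex -2.423 1.587 -1.44
endloop
endfacet
facet normal -0.304 -0.364 0.880
outer loop
vertex -2.133 2.268 -1.058
vertex -2.423 1.587 -1.44
vertex -1.045 1.306 -1.08
endloop
endfacet
facet normal -0.505 0.577 -0.641
outer loop
vertex -2.423 1.587 -1.44
vertex -1.595 1.934 -1.78
vertex -2.091 1.168 -2.079
endloop
endfacet
facet normal -0.285 -0.863 0.418
outer loop
vertex -2.423 1.587 -1.44
vertex -2.091 1.168 -2.079
vertex -1.045 1.306 -1.08
endloop
endfacet
facet normal -0.505 0.577 -0.642
outer loop
vertex -2.091 1.168 -2.079
vertex -1.595 1.934 -1.78
vertex -1.385 1.326 -2.492
endloop
endfacet
facet normal 0.185 -0.981 -0.059
outer loop
vertex -2.091 1.168 -2.079
vertex -1.385 1.326 -2.492
vertex -1.045 1.306 -1.08
endloop
endfacet
facet normal -0.505 0.577 -0.642
outer loop
vertex -1.385 1.326 -2.492
vertex -1.595 1.934 -1.78
vertex -0.838 1.942 -2.369
endloop
endfacet
facet normal 0.753 -0.630 -0.190
outer loop
vertex -1.385 1.326 -2.492
vertex -0.838 1.942 -2.369
vertex -1.045 1.306 -1.08
endloop
endfacet

endsolid


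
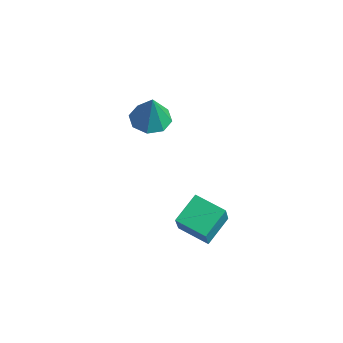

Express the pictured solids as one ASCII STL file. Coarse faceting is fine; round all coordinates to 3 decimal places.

solid 
facet normal -0.932 -0.302 0.203
outer loop
vertex 1.812 -3.817 -2.816
vertex 1.478 -2.25 -2.017
vertex 1.272 -3.163 -4.324
endloop
endfacet
facet normal 0.186 -0.875 -0.446
outer loop
vertex 2.922 -2.63 -4.683
vertex 1.812 -3.817 -2.816
vertex 1.272 -3.163 -4.324
endloop
endfacet
facet normal -0.932 -0.301 0.202
outer loop
vertex 1.272 -3.163 -4.324
vertex 1.478 -2.25 -2.017
vertex 0.939 -1.597 -3.525
endloop
endfacet
facet normal -0.312 0.378 -0.872
outer loop
vertex 0.939 -1.597 -3.525
vertex 2.922 -2.63 -4.683
vertex 1.272 -3.163 -4.324
endloop
endfacet
facet normal 0.312 -0.378 0.872
outer loop
vertex 1.812 -3.817 -2.816
vertex 3.128 -1.717 -2.376
vertex 1.478 -2.25 -2.017
endloop
endfacet
facet normal 0.186 -0.876 -0.446
outer loop
vertex 3.461 -3.283 -3.175
vertex 1.812 -3.817 -2.816
vertex 2.922 -2.63 -4.683
endloop
endfacet
facet normal 0.312 -0.378 0.871
outer loop
vertex 3.461 -3.283 -3.175
vertex 3.128 -1.717 -2.376
vertex 1.812 -3.817 -2.816
endloop
endfacet
facet normal -0.186 0.876 0.446
outer loop
vertex 1.478 -2.25 -2.017
vertex 3.128 -1.717 -2.376
vertex 0.939 -1.597 -3.525
endloop
endfacet
facet normal -0.312 0.378 -0.872
outer loop
vertex 2.588 -1.063 -3.884
vertex 2.922 -2.63 -4.683
vertex 0.939 -1.597 -3.525
endloop
endfacet
facet normal -0.186 0.875 0.446
outer loop
vertex 0.939 -1.597 -3.525
vertex 3.128 -1.717 -2.376
vertex 2.588 -1.063 -3.884
endloop
endfacet
facet normal 0.932 0.302 -0.202
outer loop
vertex 2.588 -1.063 -3.884
vertex 3.461 -3.283 -3.175
vertex 2.922 -2.63 -4.683
endloop
endfacet
facet normal 0.932 0.302 -0.203
outer loop
vertex 3.128 -1.717 -2.376
vertex 3.461 -3.283 -3.175
vertex 2.588 -1.063 -3.884
endloop
endfacet
facet normal -0.223 0.104 -0.969
outer loop
vertex -1.239 -3.045 1.38
vertex -1.938 -2.259 1.625
vertex -0.887 -2.298 1.379
endloop
endfacet
facet normal 0.882 -0.415 0.222
outer loop
vertex -1.239 -3.045 1.38
vertex -0.887 -2.298 1.379
vertex -1.502 -2.461 3.515
endloop
endfacet
facet normal -0.223 0.104 -0.969
outer loop
vertex -0.887 -2.298 1.379
vertex -1.938 -2.259 1.625
vertex -1.15 -1.527 1.522
endloop
endfacet
facet normal 0.922 0.262 0.285
outer loop
vertex -0.887 -2.298 1.379
vertex -1.15 -1.527 1.522
vertex -1.502 -2.461 3.515
endloop
endfacet
facet normal -0.224 0.104 -0.969
outer loop
vertex -1.15 -1.527 1.522
vertex -1.938 -2.259 1.625
vertex -1.874 -1.185 1.726
endloop
endfacet
facet normal 0.482 0.758 0.440
outer loop
vertex -1.15 -1.527 1.522
vertex -1.874 -1.185 1.726
vertex -1.502 -2.461 3.515
endloop
endfacet
facet normal -0.223 0.104 -0.969
outer loop
vertex -1.874 -1.185 1.726
vertex -1.938 -2.259 1.625
vertex -2.636 -1.472 1.87
endloop
endfacet
facet normal -0.182 0.782 0.596
outer loop
vertex -1.874 -1.185 1.726
vertex -2.636 -1.472 1.87
vertex -1.502 -2.461 3.515
endloop
endfacet
facet normal -0.223 0.104 -0.969
outer loop
vertex -2.636 -1.472 1.87
vertex -1.938 -2.259 1.625
vertex -2.988 -2.219 1.871
endloop
endfacet
facet normal -0.679 0.321 0.661
outer loop
vertex -2.636 -1.472 1.87
vertex -2.988 -2.219 1.871
vertex -1.502 -2.461 3.515
endloop
endfacet
facet normal -0.223 0.104 -0.969
outer loop
vertex -2.988 -2.219 1.871
vertex -1.938 -2.259 1.625
vertex -2.726 -2.99 1.728
endloop
endfacet
facet normal -0.719 -0.355 0.598
outer loop
vertex -2.988 -2.219 1.871
vertex -2.726 -2.99 1.728
vertex -1.502 -2.461 3.515
endloop
endfacet
facet normal -0.223 0.104 -0.969
outer loop
vertex -2.726 -2.99 1.728
vertex -1.938 -2.259 1.625
vertex -2.001 -3.332 1.524
endloop
endfacet
facet normal -0.278 -0.853 0.443
outer loop
vertex -2.726 -2.99 1.728
vertex -2.001 -3.332 1.524
vertex -1.502 -2.461 3.515
endloop
endfacet
facet normal -0.222 0.104 -0.969
outer loop
vertex -2.001 -3.332 1.524
vertex -1.938 -2.259 1.625
vertex -1.239 -3.045 1.38
endloop
endfacet
facet normal 0.385 -0.877 0.287
outer loop
vertex -2.001 -3.332 1.524
vertex -1.239 -3.045 1.38
vertex -1.502 -2.461 3.515
endloop
endfacet

endsolid


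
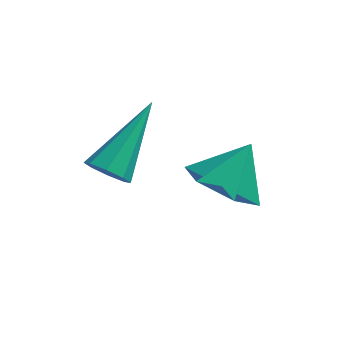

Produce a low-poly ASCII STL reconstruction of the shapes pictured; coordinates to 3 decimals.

solid 
facet normal -0.307 -0.762 -0.570
outer loop
vertex 1.093 0.84 3.038
vertex 0.66 1.157 2.848
vertex 1.197 1.066 2.68
endloop
endfacet
facet normal 0.968 -0.190 0.162
outer loop
vertex 1.093 0.84 3.038
vertex 1.197 1.066 2.68
vertex 1.3 2.743 4.032
endloop
endfacet
facet normal -0.307 -0.763 -0.569
outer loop
vertex 1.197 1.066 2.68
vertex 0.66 1.157 2.848
vertex 0.986 1.345 2.42
endloop
endfacet
facet normal 0.870 0.276 -0.409
outer loop
vertex 1.197 1.066 2.68
vertex 0.986 1.345 2.42
vertex 1.3 2.743 4.032
endloop
endfacet
facet normal -0.308 -0.762 -0.569
outer loop
vertex 0.986 1.345 2.42
vertex 0.66 1.157 2.848
vertex 0.584 1.515 2.41
endloop
endfacet
facet normal 0.307 0.688 -0.657
outer loop
vertex 0.986 1.345 2.42
vertex 0.584 1.515 2.41
vertex 1.3 2.743 4.032
endloop
endfacet
facet normal -0.309 -0.762 -0.569
outer loop
vertex 0.584 1.515 2.41
vertex 0.66 1.157 2.848
vertex 0.227 1.475 2.657
endloop
endfacet
facet normal -0.394 0.808 -0.438
outer loop
vertex 0.584 1.515 2.41
vertex 0.227 1.475 2.657
vertex 1.3 2.743 4.032
endloop
endfacet
facet normal -0.309 -0.762 -0.569
outer loop
vertex 0.227 1.475 2.657
vertex 0.66 1.157 2.848
vertex 0.123 1.249 3.016
endloop
endfacet
facet normal -0.817 0.564 0.118
outer loop
vertex 0.227 1.475 2.657
vertex 0.123 1.249 3.016
vertex 1.3 2.743 4.032
endloop
endfacet
facet normal -0.309 -0.762 -0.570
outer loop
vertex 0.123 1.249 3.016
vertex 0.66 1.157 2.848
vertex 0.334 0.969 3.276
endloop
endfacet
facet normal -0.719 0.098 0.689
outer loop
vertex 0.123 1.249 3.016
vertex 0.334 0.969 3.276
vertex 1.3 2.743 4.032
endloop
endfacet
facet normal -0.308 -0.762 -0.569
outer loop
vertex 0.334 0.969 3.276
vertex 0.66 1.157 2.848
vertex 0.736 0.8 3.285
endloop
endfacet
facet normal -0.154 -0.315 0.936
outer loop
vertex 0.334 0.969 3.276
vertex 0.736 0.8 3.285
vertex 1.3 2.743 4.032
endloop
endfacet
facet normal -0.308 -0.762 -0.569
outer loop
vertex 0.736 0.8 3.285
vertex 0.66 1.157 2.848
vertex 1.093 0.84 3.038
endloop
endfacet
facet normal 0.545 -0.434 0.717
outer loop
vertex 0.736 0.8 3.285
vertex 1.093 0.84 3.038
vertex 1.3 2.743 4.032
endloop
endfacet
facet normal -0.392 -0.510 -0.766
outer loop
vertex 3.364 3.273 0.751
vertex 2.889 2.691 1.381
vertex 2.462 3.511 1.054
endloop
endfacet
facet normal 0.235 0.970 -0.063
outer loop
vertex 3.364 3.273 0.751
vertex 2.462 3.511 1.054
vertex 3.411 3.369 2.399
endloop
endfacet
facet normal -0.392 -0.510 -0.766
outer loop
vertex 2.462 3.511 1.054
vertex 2.889 2.691 1.381
vertex 1.988 2.929 1.684
endloop
endfacet
facet normal -0.448 0.799 0.401
outer loop
vertex 2.462 3.511 1.054
vertex 1.988 2.929 1.684
vertex 3.411 3.369 2.399
endloop
endfacet
facet normal -0.392 -0.509 -0.766
outer loop
vertex 1.988 2.929 1.684
vertex 2.889 2.691 1.381
vertex 2.415 2.109 2.01
endloop
endfacet
facet normal -0.472 0.103 0.876
outer loop
vertex 1.988 2.929 1.684
vertex 2.415 2.109 2.01
vertex 3.411 3.369 2.399
endloop
endfacet
facet normal -0.392 -0.509 -0.766
outer loop
vertex 2.415 2.109 2.01
vertex 2.889 2.691 1.381
vertex 3.316 1.872 1.707
endloop
endfacet
facet normal 0.187 -0.422 0.887
outer loop
vertex 2.415 2.109 2.01
vertex 3.316 1.872 1.707
vertex 3.411 3.369 2.399
endloop
endfacet
facet normal -0.392 -0.509 -0.766
outer loop
vertex 3.316 1.872 1.707
vertex 2.889 2.691 1.381
vertex 3.79 2.454 1.077
endloop
endfacet
facet normal 0.871 -0.251 0.423
outer loop
vertex 3.316 1.872 1.707
vertex 3.79 2.454 1.077
vertex 3.411 3.369 2.399
endloop
endfacet
facet normal -0.392 -0.509 -0.766
outer loop
vertex 3.79 2.454 1.077
vertex 2.889 2.691 1.381
vertex 3.364 3.273 0.751
endloop
endfacet
facet normal 0.894 0.445 -0.051
outer loop
vertex 3.79 2.454 1.077
vertex 3.364 3.273 0.751
vertex 3.411 3.369 2.399
endloop
endfacet

endsolid


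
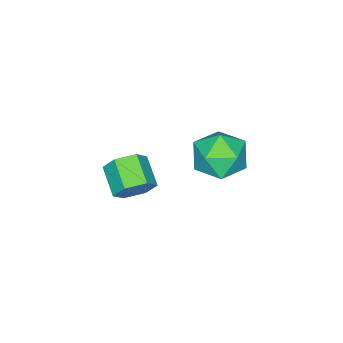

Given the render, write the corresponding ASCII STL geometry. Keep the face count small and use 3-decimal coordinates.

solid 
facet normal 0.512 0.735 -0.445
outer loop
vertex 2.169 2.872 1.868
vertex 1.598 2.905 1.266
vertex 1.513 3.375 1.944
endloop
endfacet
facet normal 0.337 0.305 0.891
outer loop
vertex 2.169 2.872 1.868
vertex 1.513 3.375 1.944
vertex 1.493 1.903 2.456
endloop
endfacet
facet normal 0.337 0.305 0.891
outer loop
vertex 1.493 1.903 2.456
vertex 1.513 3.375 1.944
vertex 0.837 2.406 2.532
endloop
endfacet
facet normal -0.511 -0.734 0.446
outer loop
vertex 1.493 1.903 2.456
vertex 0.837 2.406 2.532
vertex 0.922 1.935 1.854
endloop
endfacet
facet normal 0.512 0.735 -0.445
outer loop
vertex 1.513 3.375 1.944
vertex 1.598 2.905 1.266
vertex 0.942 3.408 1.342
endloop
endfacet
facet normal -0.515 0.678 0.525
outer loop
vertex 1.513 3.375 1.944
vertex 0.942 3.408 1.342
vertex 0.837 2.406 2.532
endloop
endfacet
facet normal -0.515 0.678 0.525
outer loop
vertex 0.837 2.406 2.532
vertex 0.942 3.408 1.342
vertex 0.267 2.439 1.931
endloop
endfacet
facet normal -0.512 -0.734 0.446
outer loop
vertex 0.837 2.406 2.532
vertex 0.267 2.439 1.931
vertex 0.922 1.935 1.854
endloop
endfacet
facet normal 0.511 0.734 -0.446
outer loop
vertex 0.942 3.408 1.342
vertex 1.598 2.905 1.266
vertex 1.027 2.937 0.664
endloop
endfacet
facet normal -0.853 0.372 -0.365
outer loop
vertex 0.942 3.408 1.342
vertex 1.027 2.937 0.664
vertex 0.267 2.439 1.931
endloop
endfacet
facet normal -0.853 0.374 -0.365
outer loop
vertex 0.267 2.439 1.931
vertex 1.027 2.937 0.664
vertex 0.351 1.968 1.252
endloop
endfacet
facet normal -0.512 -0.734 0.446
outer loop
vertex 0.267 2.439 1.931
vertex 0.351 1.968 1.252
vertex 0.922 1.935 1.854
endloop
endfacet
facet normal 0.511 0.734 -0.446
outer loop
vertex 1.027 2.937 0.664
vertex 1.598 2.905 1.266
vertex 1.683 2.434 0.588
endloop
endfacet
facet normal -0.337 -0.305 -0.891
outer loop
vertex 1.027 2.937 0.664
vertex 1.683 2.434 0.588
vertex 0.351 1.968 1.252
endloop
endfacet
facet normal -0.337 -0.305 -0.891
outer loop
vertex 0.351 1.968 1.252
vertex 1.683 2.434 0.588
vertex 1.007 1.465 1.176
endloop
endfacet
facet normal -0.512 -0.735 0.445
outer loop
vertex 0.351 1.968 1.252
vertex 1.007 1.465 1.176
vertex 0.922 1.935 1.854
endloop
endfacet
facet normal 0.512 0.734 -0.446
outer loop
vertex 1.683 2.434 0.588
vertex 1.598 2.905 1.266
vertex 2.253 2.401 1.189
endloop
endfacet
facet normal 0.515 -0.678 -0.525
outer loop
vertex 1.683 2.434 0.588
vertex 2.253 2.401 1.189
vertex 1.007 1.465 1.176
endloop
endfacet
facet normal 0.515 -0.678 -0.525
outer loop
vertex 1.007 1.465 1.176
vertex 2.253 2.401 1.189
vertex 1.578 1.432 1.778
endloop
endfacet
facet normal -0.512 -0.735 0.445
outer loop
vertex 1.007 1.465 1.176
vertex 1.578 1.432 1.778
vertex 0.922 1.935 1.854
endloop
endfacet
facet normal 0.512 0.734 -0.446
outer loop
vertex 2.253 2.401 1.189
vertex 1.598 2.905 1.266
vertex 2.169 2.872 1.868
endloop
endfacet
facet normal 0.853 -0.373 0.364
outer loop
vertex 2.253 2.401 1.189
vertex 2.169 2.872 1.868
vertex 1.578 1.432 1.778
endloop
endfacet
facet normal 0.853 -0.373 0.366
outer loop
vertex 1.578 1.432 1.778
vertex 2.169 2.872 1.868
vertex 1.493 1.903 2.456
endloop
endfacet
facet normal -0.511 -0.734 0.446
outer loop
vertex 1.578 1.432 1.778
vertex 1.493 1.903 2.456
vertex 0.922 1.935 1.854
endloop
endfacet
facet normal 0.409 0.318 0.855
outer loop
vertex -2.706 4.401 0.573
vertex -3.035 3.371 1.113
vertex -1.958 3.45 0.569
endloop
endfacet
facet normal 0.752 0.591 0.292
outer loop
vertex -2.706 4.401 0.573
vertex -1.958 3.45 0.569
vertex -2.094 4.117 -0.431
endloop
endfacet
facet normal 0.280 0.955 -0.099
outer loop
vertex -2.706 4.401 0.573
vertex -2.094 4.117 -0.431
vertex -3.254 4.45 -0.504
endloop
endfacet
facet normal -0.356 0.908 0.222
outer loop
vertex -2.706 4.401 0.573
vertex -3.254 4.45 -0.504
vertex -3.836 3.988 0.45
endloop
endfacet
facet normal -0.276 0.514 0.812
outer loop
vertex -2.706 4.401 0.573
vertex -3.836 3.988 0.45
vertex -3.035 3.371 1.113
endloop
endfacet
facet normal 0.994 0.048 -0.103
outer loop
vertex -2.094 4.117 -0.431
vertex -1.958 3.45 0.569
vertex -2.044 2.912 -0.51
endloop
endfacet
facet normal 0.437 -0.393 0.809
outer loop
vertex -1.958 3.45 0.569
vertex -3.035 3.371 1.113
vertex -2.626 2.45 0.444
endloop
endfacet
facet normal -0.670 -0.076 0.738
outer loop
vertex -3.035 3.371 1.113
vertex -3.836 3.988 0.45
vertex -3.786 2.783 0.371
endloop
endfacet
facet normal -0.799 0.561 -0.216
outer loop
vertex -3.836 3.988 0.45
vertex -3.254 4.45 -0.504
vertex -3.922 3.45 -0.629
endloop
endfacet
facet normal 0.229 0.637 -0.736
outer loop
vertex -3.254 4.45 -0.504
vertex -2.094 4.117 -0.431
vertex -2.845 3.529 -1.173
endloop
endfacet
facet normal 0.356 -0.908 -0.222
outer loop
vertex -3.174 2.499 -0.633
vertex -2.044 2.912 -0.51
vertex -2.626 2.45 0.444
endloop
endfacet
facet normal -0.280 -0.955 0.099
outer loop
vertex -3.174 2.499 -0.633
vertex -2.626 2.45 0.444
vertex -3.786 2.783 0.371
endloop
endfacet
facet normal -0.752 -0.591 -0.292
outer loop
vertex -3.174 2.499 -0.633
vertex -3.786 2.783 0.371
vertex -3.922 3.45 -0.629
endloop
endfacet
facet normal -0.409 -0.318 -0.855
outer loop
vertex -3.174 2.499 -0.633
vertex -3.922 3.45 -0.629
vertex -2.845 3.529 -1.173
endloop
endfacet
facet normal 0.276 -0.514 -0.812
outer loop
vertex -3.174 2.499 -0.633
vertex -2.845 3.529 -1.173
vertex -2.044 2.912 -0.51
endloop
endfacet
facet normal 0.799 -0.561 0.216
outer loop
vertex -2.626 2.45 0.444
vertex -2.044 2.912 -0.51
vertex -1.958 3.45 0.569
endloop
endfacet
facet normal -0.229 -0.637 0.736
outer loop
vertex -3.786 2.783 0.371
vertex -2.626 2.45 0.444
vertex -3.035 3.371 1.113
endloop
endfacet
facet normal -0.994 -0.048 0.103
outer loop
vertex -3.922 3.45 -0.629
vertex -3.786 2.783 0.371
vertex -3.836 3.988 0.45
endloop
endfacet
facet normal -0.437 0.393 -0.809
outer loop
vertex -2.845 3.529 -1.173
vertex -3.922 3.45 -0.629
vertex -3.254 4.45 -0.504
endloop
endfacet
facet normal 0.670 0.076 -0.738
outer loop
vertex -2.044 2.912 -0.51
vertex -2.845 3.529 -1.173
vertex -2.094 4.117 -0.431
endloop
endfacet

endsolid


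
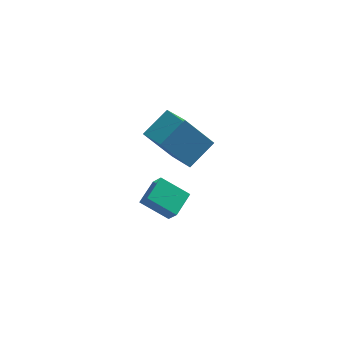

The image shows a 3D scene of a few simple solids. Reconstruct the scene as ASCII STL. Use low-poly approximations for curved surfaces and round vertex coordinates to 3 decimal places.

solid 
facet normal -0.628 0.049 0.777
outer loop
vertex -2.35 -3.261 2.63
vertex -1.229 -2.283 3.475
vertex -3.143 -1.713 1.891
endloop
endfacet
facet normal -0.655 -0.572 -0.494
outer loop
vertex -1.811 -1.817 0.245
vertex -2.35 -3.261 2.63
vertex -3.143 -1.713 1.891
endloop
endfacet
facet normal -0.628 0.049 0.777
outer loop
vertex -3.143 -1.713 1.891
vertex -1.229 -2.283 3.475
vertex -2.022 -0.735 2.736
endloop
endfacet
facet normal -0.420 0.819 -0.391
outer loop
vertex -2.022 -0.735 2.736
vertex -1.811 -1.817 0.245
vertex -3.143 -1.713 1.891
endloop
endfacet
facet normal 0.420 -0.819 0.391
outer loop
vertex -2.35 -3.261 2.63
vertex 0.103 -2.387 1.829
vertex -1.229 -2.283 3.475
endloop
endfacet
facet normal -0.655 -0.572 -0.494
outer loop
vertex -1.018 -3.365 0.984
vertex -2.35 -3.261 2.63
vertex -1.811 -1.817 0.245
endloop
endfacet
facet normal 0.420 -0.819 0.391
outer loop
vertex -1.018 -3.365 0.984
vertex 0.103 -2.387 1.829
vertex -2.35 -3.261 2.63
endloop
endfacet
facet normal 0.655 0.572 0.494
outer loop
vertex -1.229 -2.283 3.475
vertex 0.103 -2.387 1.829
vertex -2.022 -0.735 2.736
endloop
endfacet
facet normal -0.420 0.819 -0.391
outer loop
vertex -0.69 -0.839 1.09
vertex -1.811 -1.817 0.245
vertex -2.022 -0.735 2.736
endloop
endfacet
facet normal 0.655 0.572 0.494
outer loop
vertex -2.022 -0.735 2.736
vertex 0.103 -2.387 1.829
vertex -0.69 -0.839 1.09
endloop
endfacet
facet normal 0.628 -0.049 -0.777
outer loop
vertex -0.69 -0.839 1.09
vertex -1.018 -3.365 0.984
vertex -1.811 -1.817 0.245
endloop
endfacet
facet normal 0.628 -0.049 -0.777
outer loop
vertex 0.103 -2.387 1.829
vertex -1.018 -3.365 0.984
vertex -0.69 -0.839 1.09
endloop
endfacet
facet normal -0.814 0.282 0.509
outer loop
vertex -2.986 -2.273 -2.566
vertex -2.332 -1.114 -2.162
vertex -3.362 -1.75 -3.457
endloop
endfacet
facet normal -0.471 -0.833 -0.290
outer loop
vertex -1.988 -2.226 -4.318
vertex -2.986 -2.273 -2.566
vertex -3.362 -1.75 -3.457
endloop
endfacet
facet normal -0.814 0.281 0.509
outer loop
vertex -3.362 -1.75 -3.457
vertex -2.332 -1.114 -2.162
vertex -2.709 -0.591 -3.054
endloop
endfacet
facet normal -0.343 0.475 -0.810
outer loop
vertex -2.709 -0.591 -3.054
vertex -1.988 -2.226 -4.318
vertex -3.362 -1.75 -3.457
endloop
endfacet
facet normal 0.343 -0.476 0.810
outer loop
vertex -2.986 -2.273 -2.566
vertex -0.958 -1.59 -3.023
vertex -2.332 -1.114 -2.162
endloop
endfacet
facet normal -0.470 -0.834 -0.290
outer loop
vertex -1.611 -2.749 -3.426
vertex -2.986 -2.273 -2.566
vertex -1.988 -2.226 -4.318
endloop
endfacet
facet normal 0.343 -0.475 0.811
outer loop
vertex -1.611 -2.749 -3.426
vertex -0.958 -1.59 -3.023
vertex -2.986 -2.273 -2.566
endloop
endfacet
facet normal 0.470 0.833 0.290
outer loop
vertex -2.332 -1.114 -2.162
vertex -0.958 -1.59 -3.023
vertex -2.709 -0.591 -3.054
endloop
endfacet
facet normal -0.342 0.476 -0.810
outer loop
vertex -1.334 -1.067 -3.914
vertex -1.988 -2.226 -4.318
vertex -2.709 -0.591 -3.054
endloop
endfacet
facet normal 0.470 0.833 0.291
outer loop
vertex -2.709 -0.591 -3.054
vertex -0.958 -1.59 -3.023
vertex -1.334 -1.067 -3.914
endloop
endfacet
facet normal 0.813 -0.282 -0.509
outer loop
vertex -1.334 -1.067 -3.914
vertex -1.611 -2.749 -3.426
vertex -1.988 -2.226 -4.318
endloop
endfacet
facet normal 0.814 -0.282 -0.509
outer loop
vertex -0.958 -1.59 -3.023
vertex -1.611 -2.749 -3.426
vertex -1.334 -1.067 -3.914
endloop
endfacet

endsolid


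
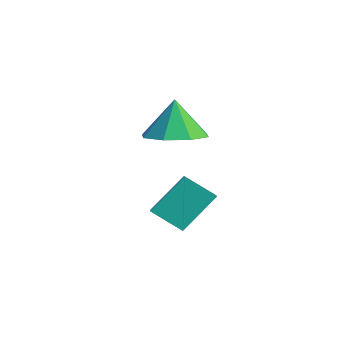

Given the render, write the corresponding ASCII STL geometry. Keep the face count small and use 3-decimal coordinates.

solid 
facet normal -0.546 -0.614 0.570
outer loop
vertex 0.935 -1.818 -1.125
vertex -0.162 -1.288 -1.606
vertex 0.926 -2.821 -2.213
endloop
endfacet
facet normal 0.837 -0.405 0.367
outer loop
vertex 1.522 -2.152 -2.834
vertex 0.935 -1.818 -1.125
vertex 0.926 -2.821 -2.213
endloop
endfacet
facet normal -0.547 -0.614 0.569
outer loop
vertex 0.926 -2.821 -2.213
vertex -0.162 -1.288 -1.606
vertex -0.17 -2.29 -2.694
endloop
endfacet
facet normal -0.006 -0.678 -0.735
outer loop
vertex -0.17 -2.29 -2.694
vertex 1.522 -2.152 -2.834
vertex 0.926 -2.821 -2.213
endloop
endfacet
facet normal 0.005 0.678 0.735
outer loop
vertex 0.935 -1.818 -1.125
vertex 0.434 -0.619 -2.227
vertex -0.162 -1.288 -1.606
endloop
endfacet
facet normal 0.838 -0.405 0.367
outer loop
vertex 1.53 -1.15 -1.746
vertex 0.935 -1.818 -1.125
vertex 1.522 -2.152 -2.834
endloop
endfacet
facet normal 0.006 0.678 0.735
outer loop
vertex 1.53 -1.15 -1.746
vertex 0.434 -0.619 -2.227
vertex 0.935 -1.818 -1.125
endloop
endfacet
facet normal -0.837 0.405 -0.367
outer loop
vertex -0.162 -1.288 -1.606
vertex 0.434 -0.619 -2.227
vertex -0.17 -2.29 -2.694
endloop
endfacet
facet normal -0.005 -0.678 -0.735
outer loop
vertex 0.425 -1.622 -3.315
vertex 1.522 -2.152 -2.834
vertex -0.17 -2.29 -2.694
endloop
endfacet
facet normal -0.838 0.405 -0.367
outer loop
vertex -0.17 -2.29 -2.694
vertex 0.434 -0.619 -2.227
vertex 0.425 -1.622 -3.315
endloop
endfacet
facet normal 0.546 0.614 -0.570
outer loop
vertex 0.425 -1.622 -3.315
vertex 1.53 -1.15 -1.746
vertex 1.522 -2.152 -2.834
endloop
endfacet
facet normal 0.547 0.613 -0.570
outer loop
vertex 0.434 -0.619 -2.227
vertex 1.53 -1.15 -1.746
vertex 0.425 -1.622 -3.315
endloop
endfacet
facet normal 0.180 -0.076 -0.981
outer loop
vertex 0.433 -0.847 -0.003
vertex -0.235 -1.519 -0.073
vertex -0.225 -0.572 -0.145
endloop
endfacet
facet normal 0.218 0.806 0.550
outer loop
vertex 0.433 -0.847 -0.003
vertex -0.225 -0.572 -0.145
vertex -0.465 -1.421 1.193
endloop
endfacet
facet normal 0.179 -0.076 -0.981
outer loop
vertex -0.225 -0.572 -0.145
vertex -0.235 -1.519 -0.073
vertex -0.889 -0.852 -0.244
endloop
endfacet
facet normal -0.404 0.803 0.437
outer loop
vertex -0.225 -0.572 -0.145
vertex -0.889 -0.852 -0.244
vertex -0.465 -1.421 1.193
endloop
endfacet
facet normal 0.179 -0.076 -0.981
outer loop
vertex -0.889 -0.852 -0.244
vertex -0.235 -1.519 -0.073
vertex -1.169 -1.523 -0.243
endloop
endfacet
facet normal -0.849 0.355 0.391
outer loop
vertex -0.889 -0.852 -0.244
vertex -1.169 -1.523 -0.243
vertex -0.465 -1.421 1.193
endloop
endfacet
facet normal 0.179 -0.077 -0.981
outer loop
vertex -1.169 -1.523 -0.243
vertex -0.235 -1.519 -0.073
vertex -0.902 -2.192 -0.142
endloop
endfacet
facet normal -0.855 -0.275 0.439
outer loop
vertex -1.169 -1.523 -0.243
vertex -0.902 -2.192 -0.142
vertex -0.465 -1.421 1.193
endloop
endfacet
facet normal 0.179 -0.077 -0.981
outer loop
vertex -0.902 -2.192 -0.142
vertex -0.235 -1.519 -0.073
vertex -0.244 -2.467 -0.0
endloop
endfacet
facet normal -0.420 -0.720 0.553
outer loop
vertex -0.902 -2.192 -0.142
vertex -0.244 -2.467 -0.0
vertex -0.465 -1.421 1.193
endloop
endfacet
facet normal 0.179 -0.077 -0.981
outer loop
vertex -0.244 -2.467 -0.0
vertex -0.235 -1.519 -0.073
vertex 0.42 -2.187 0.099
endloop
endfacet
facet normal 0.203 -0.717 0.667
outer loop
vertex -0.244 -2.467 -0.0
vertex 0.42 -2.187 0.099
vertex -0.465 -1.421 1.193
endloop
endfacet
facet normal 0.180 -0.076 -0.981
outer loop
vertex 0.42 -2.187 0.099
vertex -0.235 -1.519 -0.073
vertex 0.7 -1.516 0.098
endloop
endfacet
facet normal 0.648 -0.269 0.713
outer loop
vertex 0.42 -2.187 0.099
vertex 0.7 -1.516 0.098
vertex -0.465 -1.421 1.193
endloop
endfacet
facet normal 0.180 -0.076 -0.981
outer loop
vertex 0.7 -1.516 0.098
vertex -0.235 -1.519 -0.073
vertex 0.433 -0.847 -0.003
endloop
endfacet
facet normal 0.654 0.361 0.665
outer loop
vertex 0.7 -1.516 0.098
vertex 0.433 -0.847 -0.003
vertex -0.465 -1.421 1.193
endloop
endfacet

endsolid
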